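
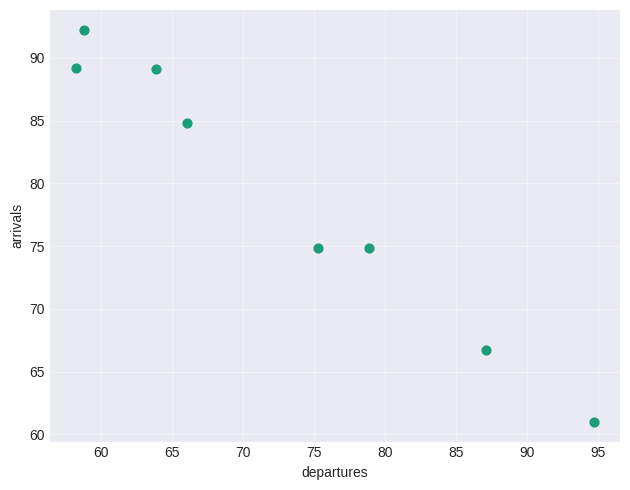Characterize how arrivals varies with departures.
Points are negatively correlated; strong (|r| ≈ 1.0).

negative, strong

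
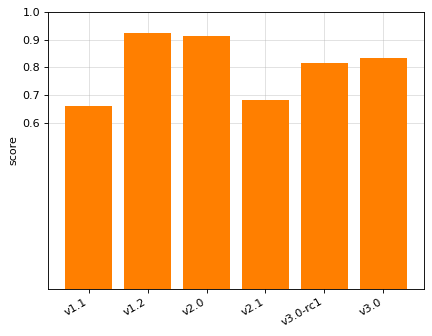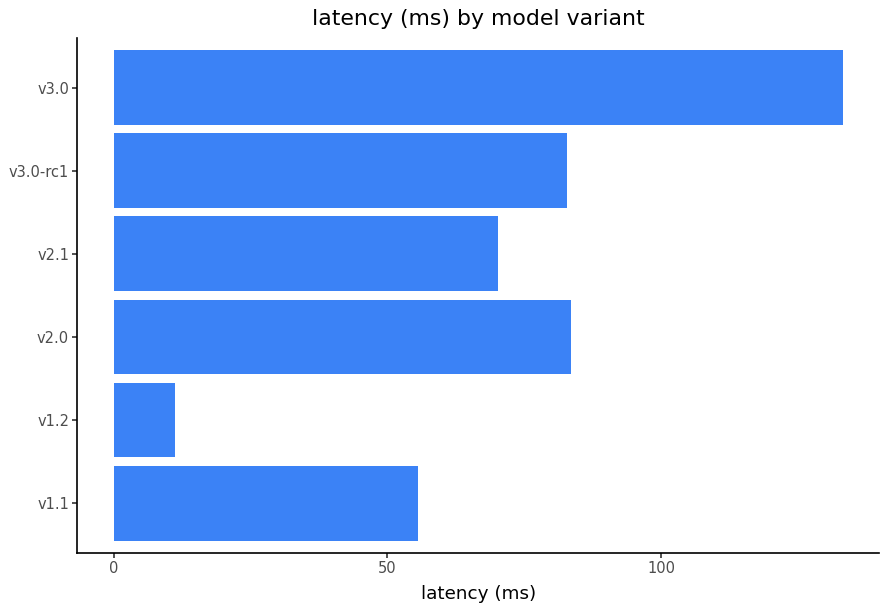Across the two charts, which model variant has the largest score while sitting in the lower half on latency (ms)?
Chart 2 median latency (ms) ≈ 80; below-median model variants: v1.1, v1.2, v2.1. Among those, v1.2 has the highest score (≈ 0.9).

v1.2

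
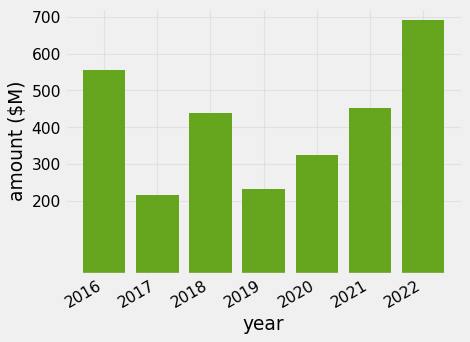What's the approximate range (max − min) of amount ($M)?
≈ 500

Max 2022 ≈ 700, min 2017 ≈ 200; range ≈ 500.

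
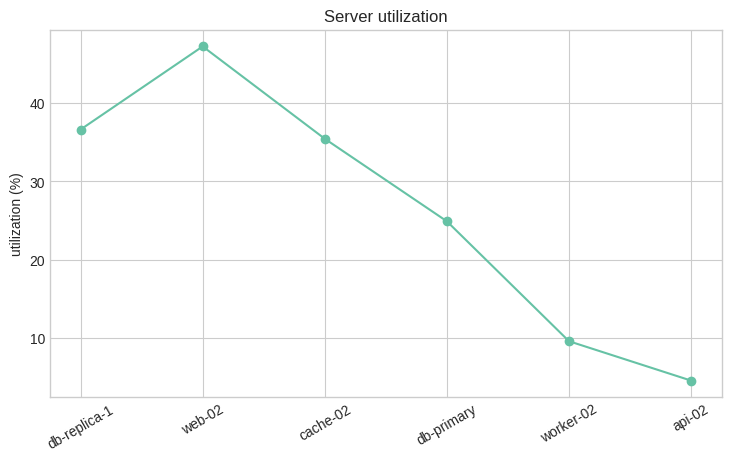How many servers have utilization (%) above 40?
1

Above 40: web-02.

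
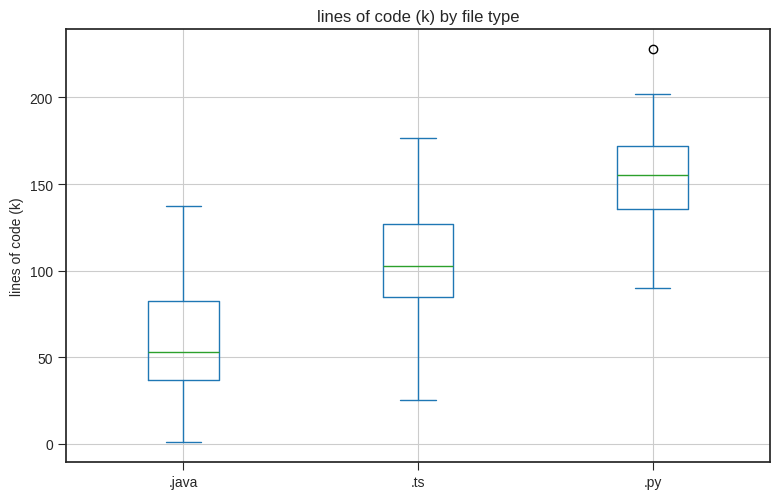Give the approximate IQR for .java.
≈ 40

Q3 ≈ 80, Q1 ≈ 40; IQR ≈ 40.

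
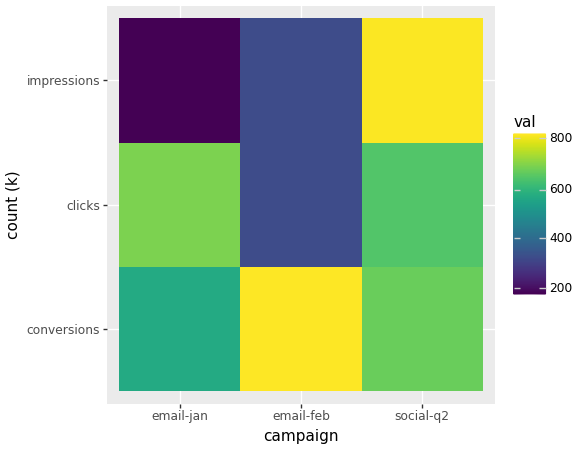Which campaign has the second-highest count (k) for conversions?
social-q2

Top 3 for conversions: email-feb ≈ 800, social-q2 ≈ 700, email-jan ≈ 600.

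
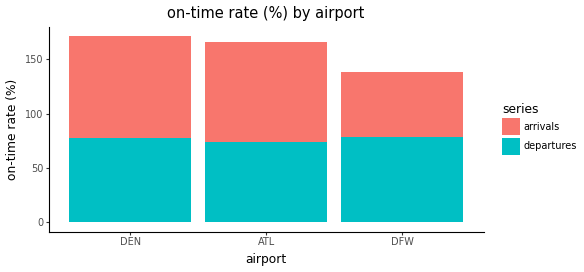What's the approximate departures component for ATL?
departures top ≈ 80, bottom ≈ 0; segment ≈ 80.

≈ 80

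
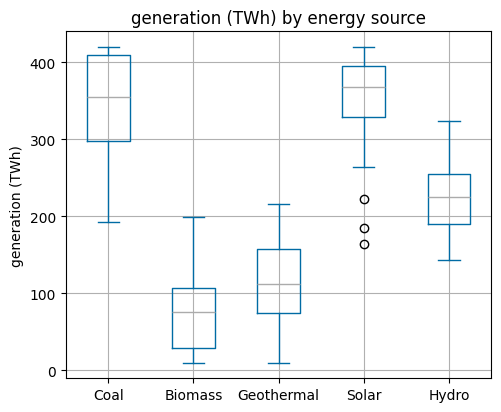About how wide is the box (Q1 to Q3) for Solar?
≈ 75

Q3 ≈ 400, Q1 ≈ 325; IQR ≈ 75.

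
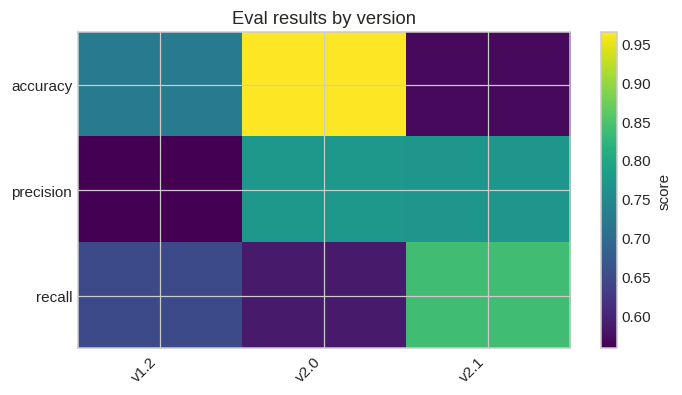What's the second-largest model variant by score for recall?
Top 3 for recall: v2.1 ≈ 0.85, v1.2 ≈ 0.65, v2.0 ≈ 0.60.

v1.2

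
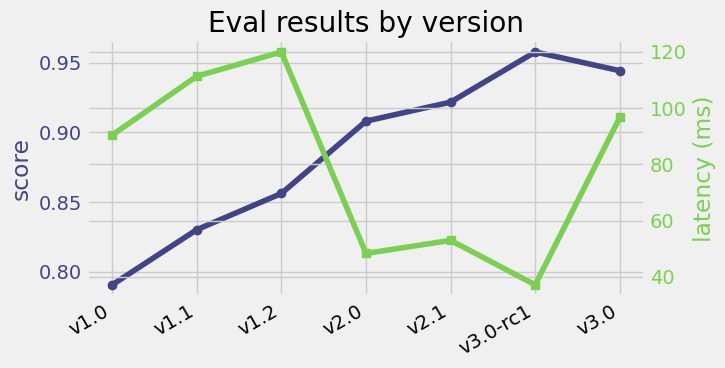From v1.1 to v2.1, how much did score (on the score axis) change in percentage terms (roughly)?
≈ +9.5%

v1.1 ≈ 0.84, v2.1 ≈ 0.92; (0.92 − 0.84) / 0.84 ≈ +9.5%.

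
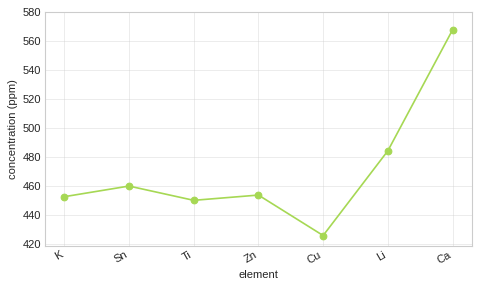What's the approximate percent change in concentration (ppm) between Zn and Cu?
Zn ≈ 460, Cu ≈ 420; (420 − 460) / 460 ≈ -8.7%.

≈ -8.7%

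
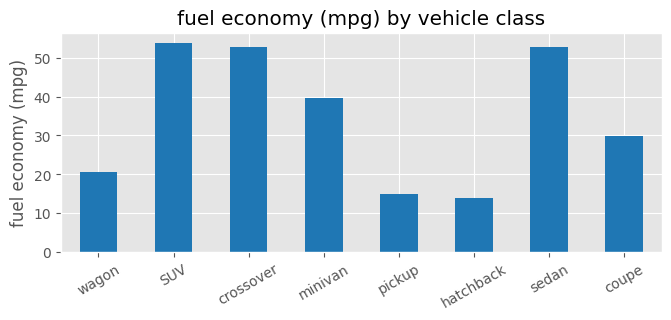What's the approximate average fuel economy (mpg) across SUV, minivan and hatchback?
≈ 37

(55 + 40 + 15) / 3 ≈ 37.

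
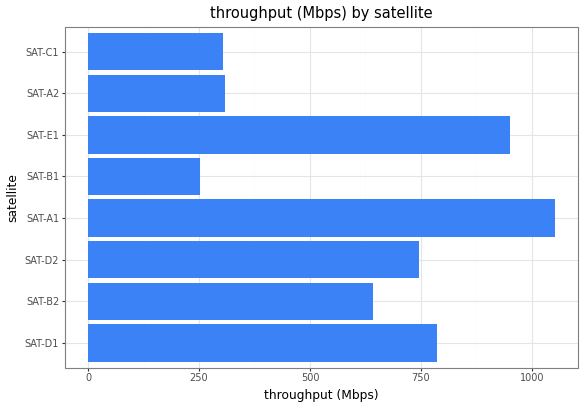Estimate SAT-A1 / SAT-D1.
SAT-A1 ≈ 1100, SAT-D1 ≈ 800; 1100/800 ≈ 1.38.

≈ 1.38×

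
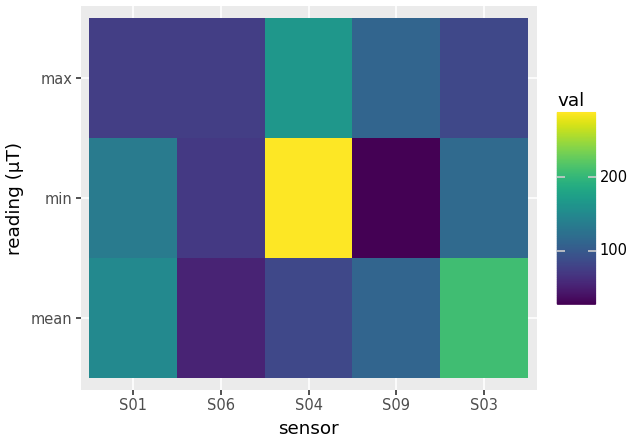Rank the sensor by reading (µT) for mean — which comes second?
Top 3 for mean: S03 ≈ 200, S01 ≈ 150, S09 ≈ 100.

S01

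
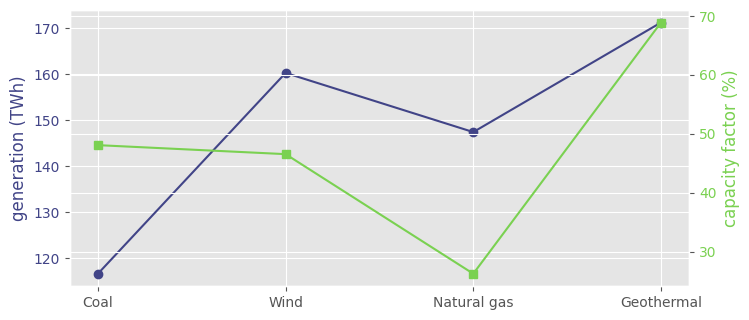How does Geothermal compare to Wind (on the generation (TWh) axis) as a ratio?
Geothermal ≈ 170, Wind ≈ 160; 170/160 ≈ 1.06.

≈ 1.06×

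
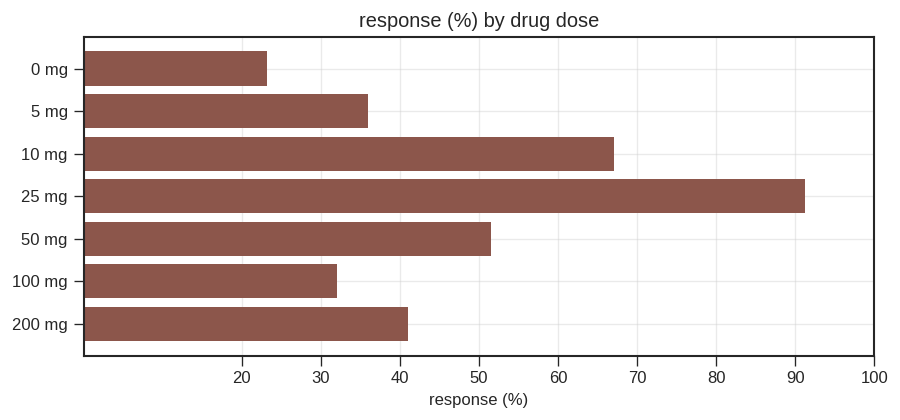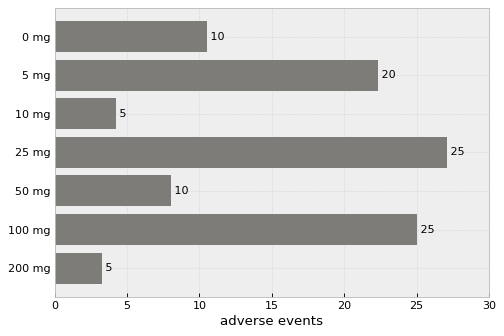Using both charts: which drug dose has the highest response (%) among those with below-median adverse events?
10 mg

Chart 2 median adverse events ≈ 10; below-median drug doses: 10 mg, 50 mg, 200 mg. Among those, 10 mg has the highest response (%) (≈ 70).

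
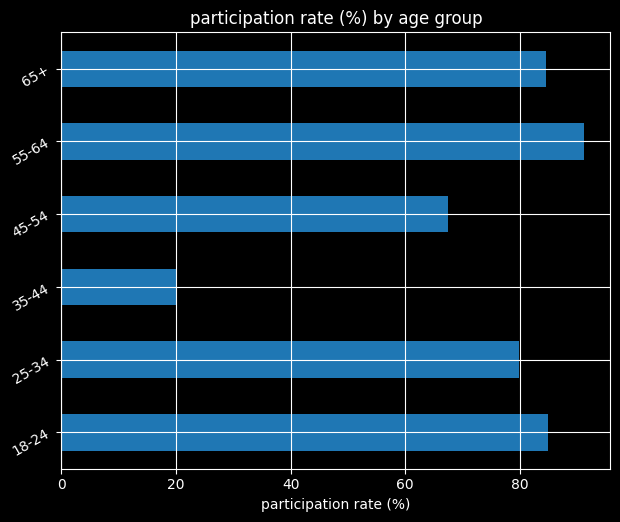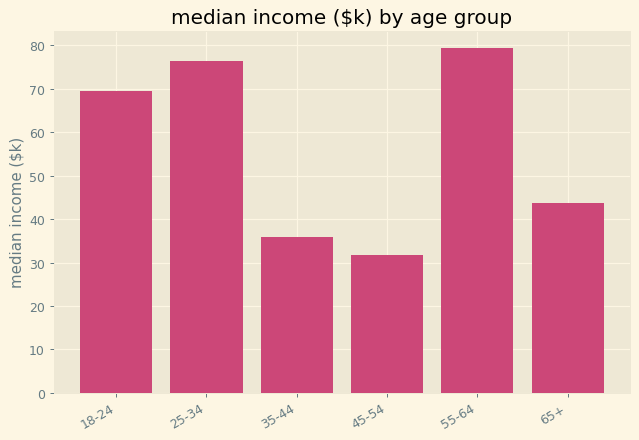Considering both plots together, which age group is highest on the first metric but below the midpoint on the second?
Chart 2 median median income ($k) ≈ 60; below-median age groups: 35-44, 45-54, 65+. Among those, 65+ has the highest participation rate (%) (≈ 80).

65+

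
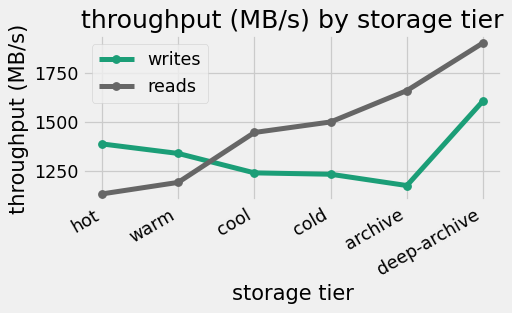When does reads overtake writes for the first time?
warm: reads ≈ 1200 vs writes ≈ 1300 (not yet); cool: reads ≈ 1400 vs writes ≈ 1200 (first crossover).

cool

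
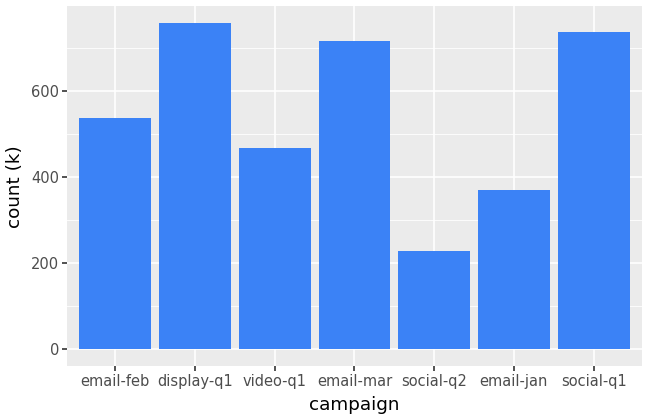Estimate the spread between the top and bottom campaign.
≈ 600

Max display-q1 ≈ 800, min social-q2 ≈ 200; range ≈ 600.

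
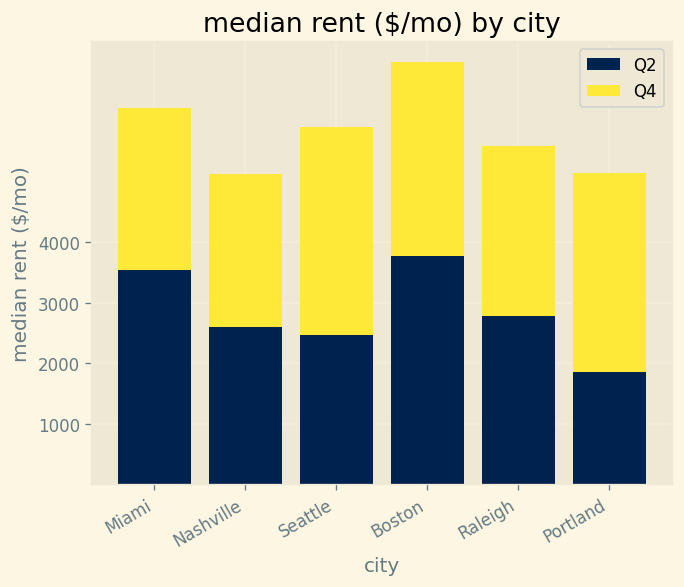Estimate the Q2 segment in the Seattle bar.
Q2 top ≈ 2000, bottom ≈ 0; segment ≈ 2000.

≈ 2000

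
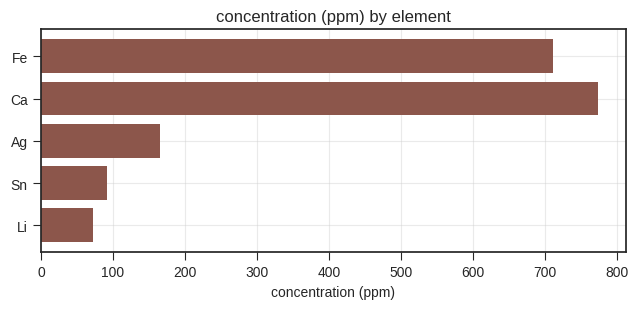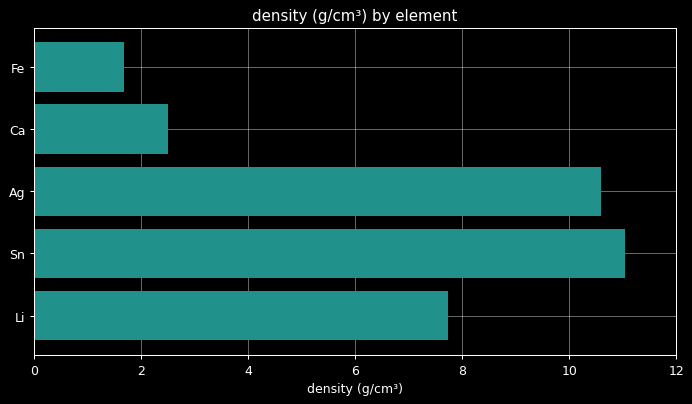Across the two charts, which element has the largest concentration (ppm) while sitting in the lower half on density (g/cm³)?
Ca

Chart 2 median density (g/cm³) ≈ 8; below-median elements: Fe, Ca. Among those, Ca has the highest concentration (ppm) (≈ 800).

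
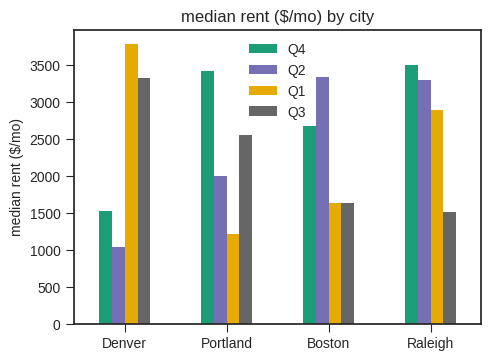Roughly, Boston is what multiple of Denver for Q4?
Boston ≈ 2500, Denver ≈ 1500; 2500/1500 ≈ 1.67.

≈ 1.67×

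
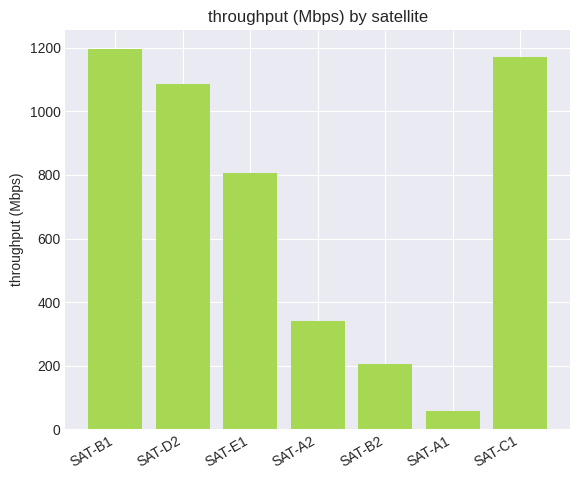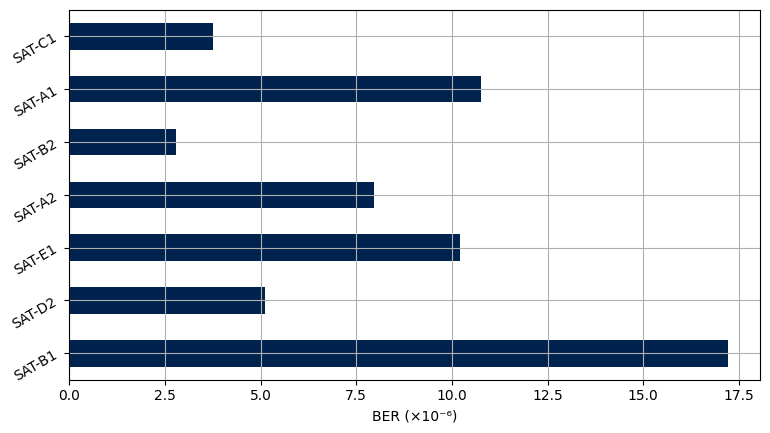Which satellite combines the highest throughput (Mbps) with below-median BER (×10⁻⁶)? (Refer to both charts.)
Chart 2 median BER (×10⁻⁶) ≈ 8; below-median satellites: SAT-D2, SAT-B2, SAT-C1. Among those, SAT-C1 has the highest throughput (Mbps) (≈ 1200).

SAT-C1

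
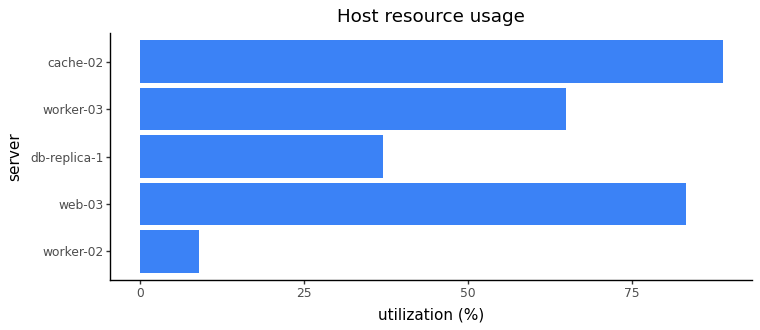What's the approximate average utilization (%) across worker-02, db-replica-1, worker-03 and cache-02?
≈ 50

(10 + 40 + 60 + 90) / 4 ≈ 50.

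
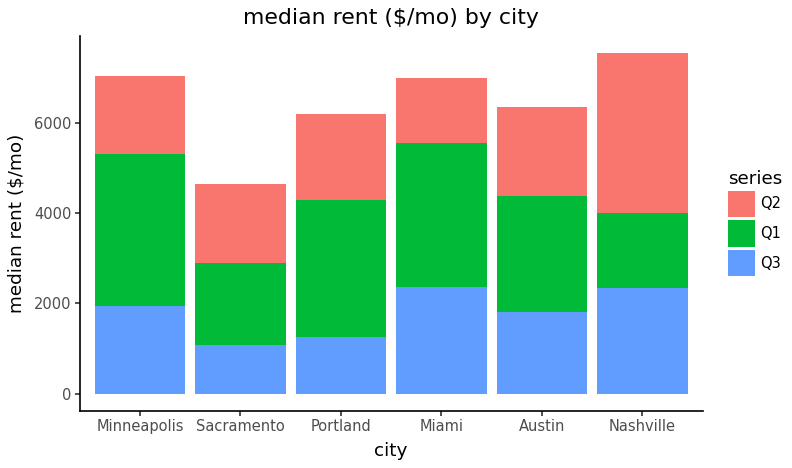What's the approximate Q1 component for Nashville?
≈ 2000

Q1 top ≈ 4000, bottom ≈ 2000; segment ≈ 2000.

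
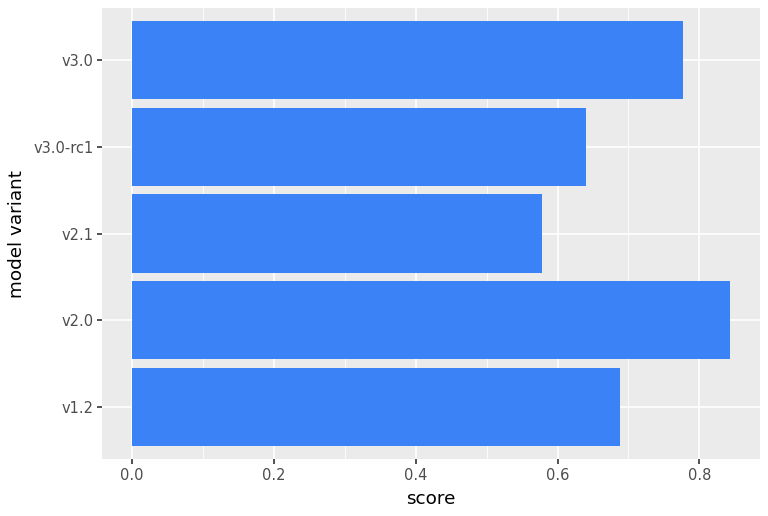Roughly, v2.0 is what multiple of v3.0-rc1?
v2.0 ≈ 0.8, v3.0-rc1 ≈ 0.6; 0.8/0.6 ≈ 1.33.

≈ 1.33×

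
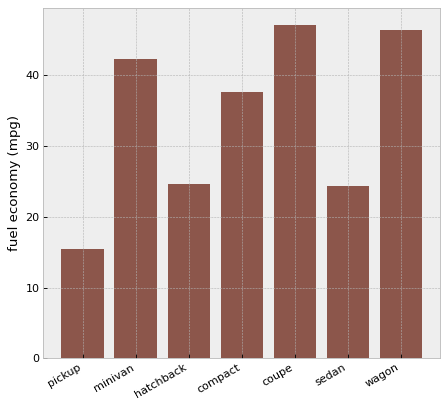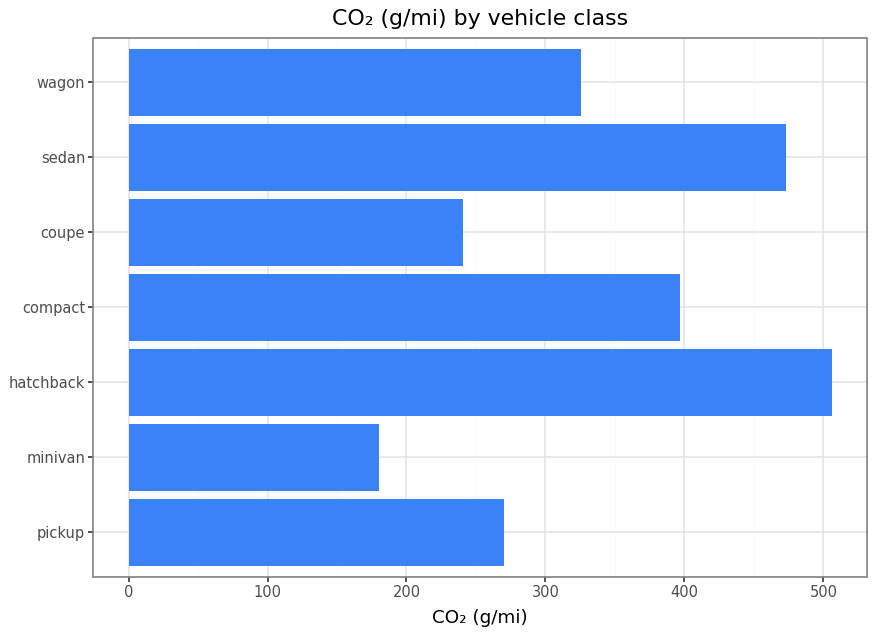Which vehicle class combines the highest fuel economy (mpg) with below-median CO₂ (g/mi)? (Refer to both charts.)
coupe

Chart 2 median CO₂ (g/mi) ≈ 350; below-median vehicle classes: pickup, minivan, coupe. Among those, coupe has the highest fuel economy (mpg) (≈ 45).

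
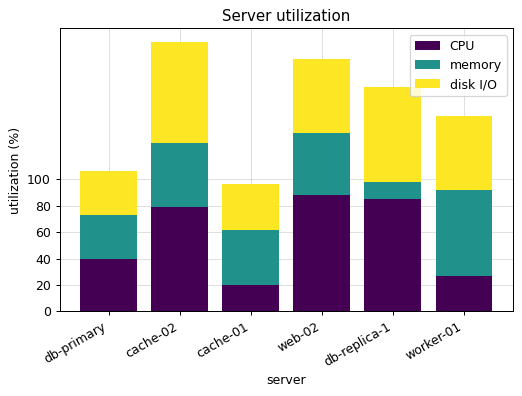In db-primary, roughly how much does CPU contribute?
CPU top ≈ 40, bottom ≈ 0; segment ≈ 40.

≈ 40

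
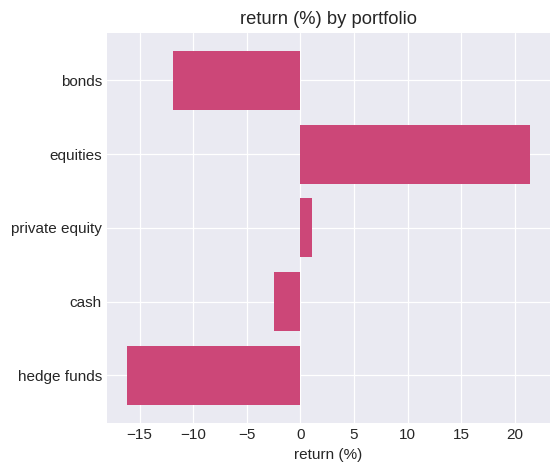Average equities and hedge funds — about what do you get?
(20 + -15) / 2 ≈ 2.

≈ 2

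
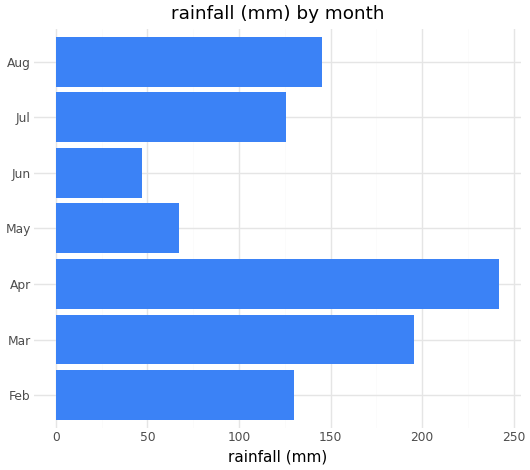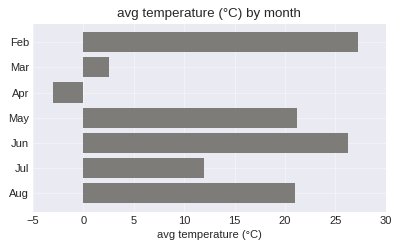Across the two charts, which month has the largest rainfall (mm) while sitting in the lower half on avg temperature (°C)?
Chart 2 median avg temperature (°C) ≈ 20; below-median months: Mar, Apr, Jul. Among those, Apr has the highest rainfall (mm) (≈ 250).

Apr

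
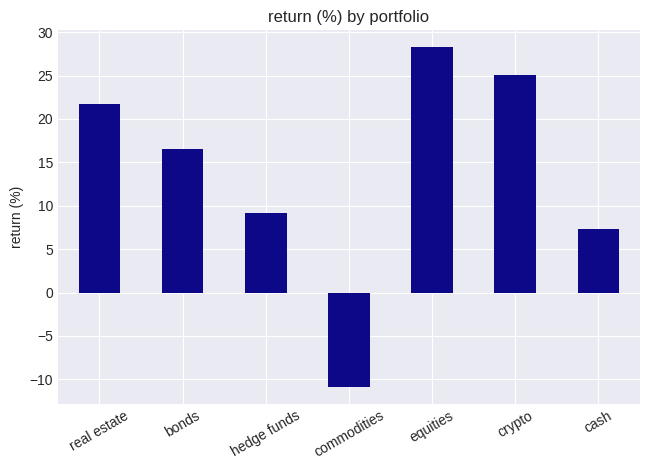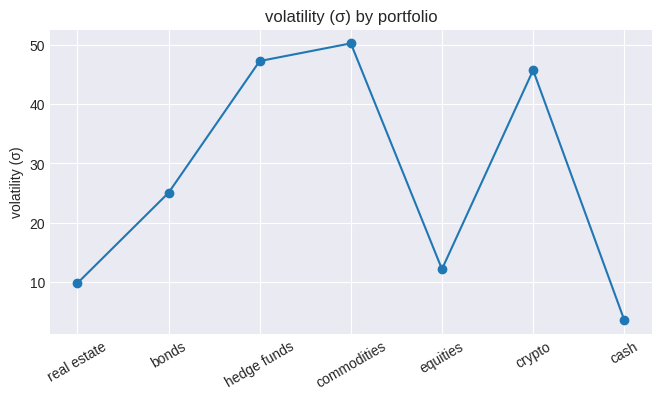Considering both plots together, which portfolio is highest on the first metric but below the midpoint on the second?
equities

Chart 2 median volatility (σ) ≈ 25; below-median portfolios: real estate, equities, cash. Among those, equities has the highest return (%) (≈ 30).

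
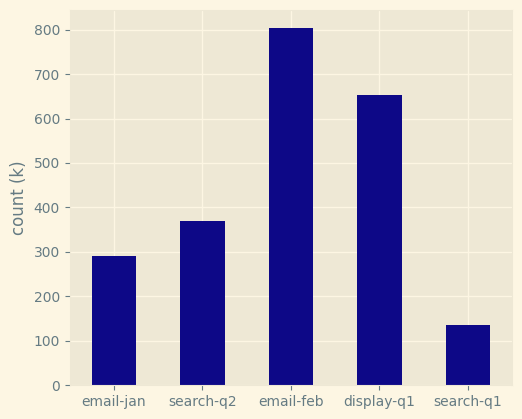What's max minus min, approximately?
≈ 700

Max email-feb ≈ 800, min search-q1 ≈ 100; range ≈ 700.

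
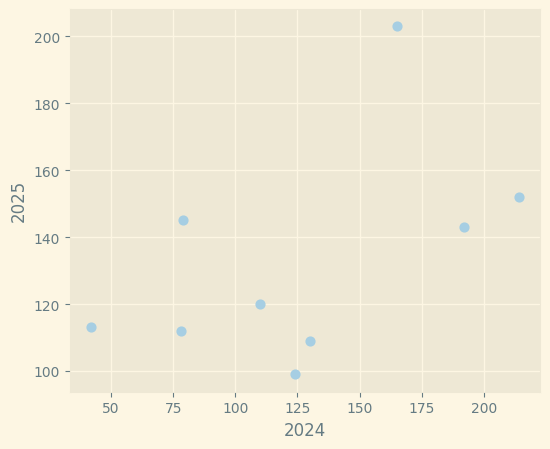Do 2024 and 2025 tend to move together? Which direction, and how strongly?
positive, moderate

Points are positively correlated; moderate (|r| ≈ 0.5).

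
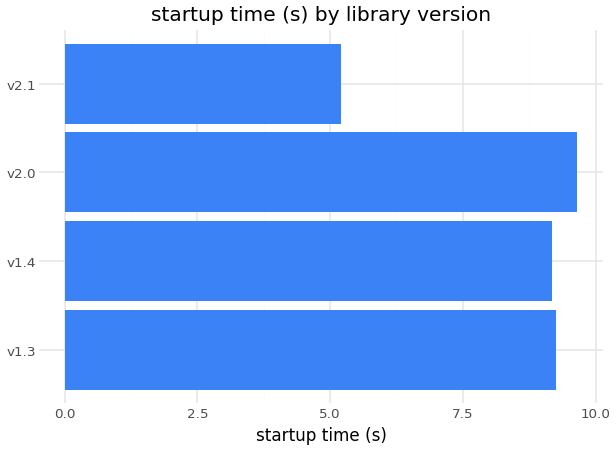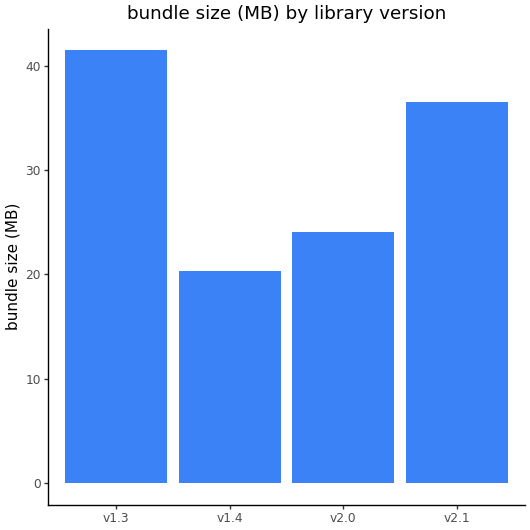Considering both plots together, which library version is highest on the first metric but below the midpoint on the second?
Chart 2 median bundle size (MB) ≈ 30; below-median library versions: v1.4, v2.0. Among those, v2.0 has the highest startup time (s) (≈ 10).

v2.0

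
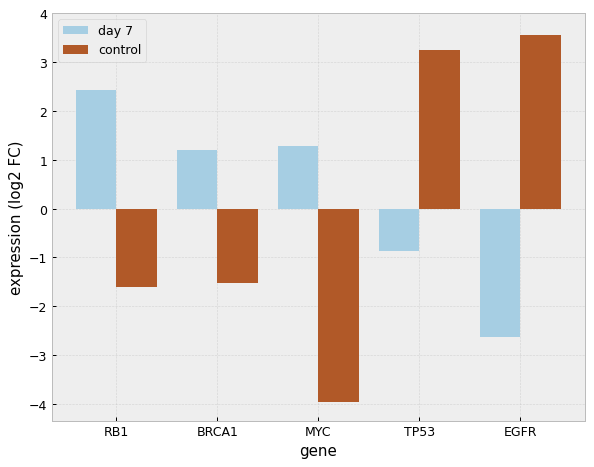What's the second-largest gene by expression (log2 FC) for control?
Top 3 for control: EGFR ≈ 4, TP53 ≈ 3, BRCA1 ≈ -2.

TP53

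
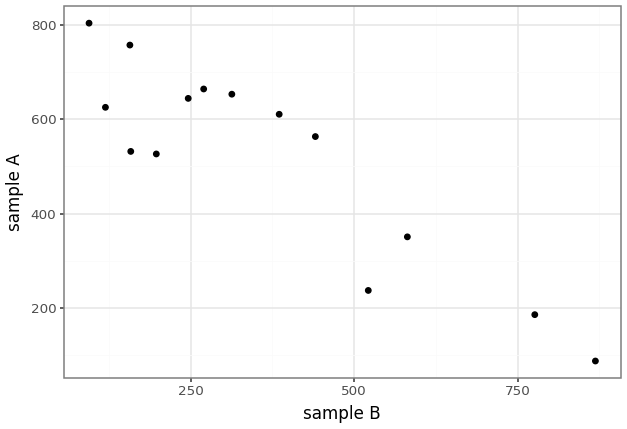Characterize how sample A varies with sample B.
Points are negatively correlated; strong (|r| ≈ 0.9).

negative, strong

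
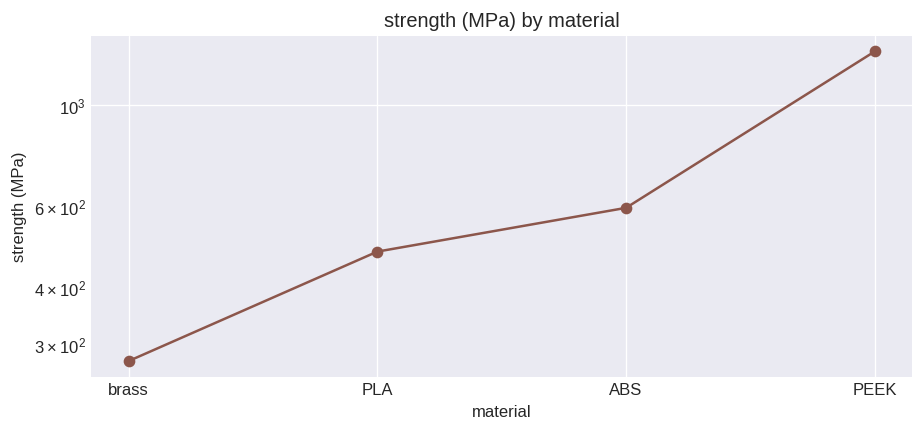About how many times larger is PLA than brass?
≈ 1.67×

PLA ≈ 500, brass ≈ 300; 500/300 ≈ 1.67.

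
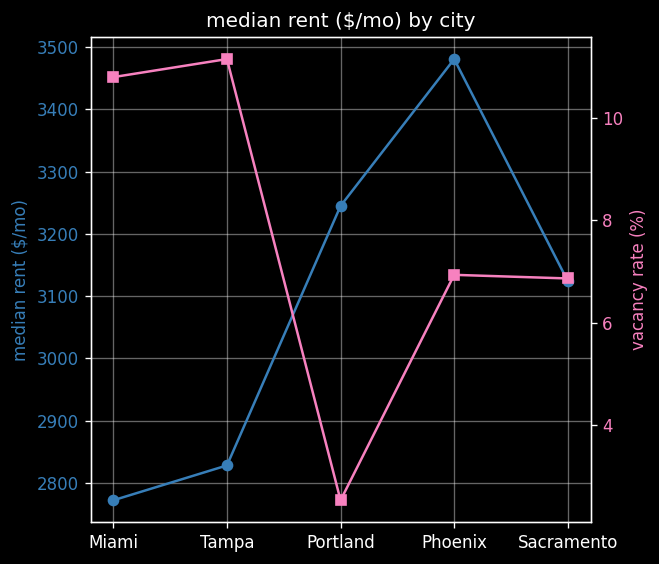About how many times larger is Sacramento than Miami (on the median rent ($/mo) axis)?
≈ 1.11×

Sacramento ≈ 3100, Miami ≈ 2800; 3100/2800 ≈ 1.11.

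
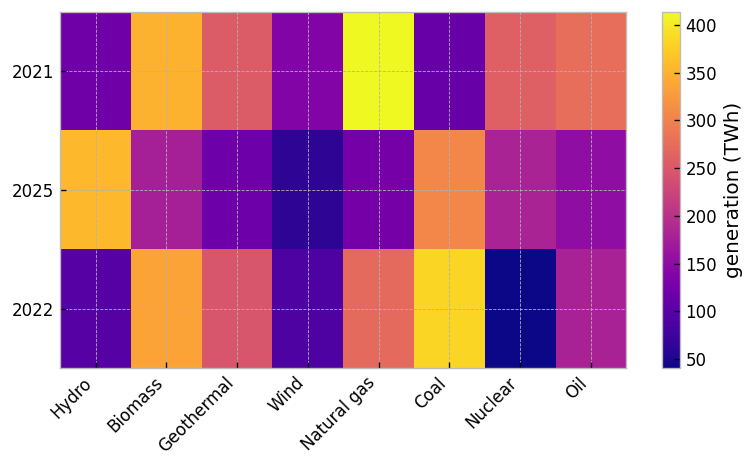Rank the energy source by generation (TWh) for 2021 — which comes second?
Top 3 for 2021: Natural gas ≈ 400, Biomass ≈ 350, Oil ≈ 300.

Biomass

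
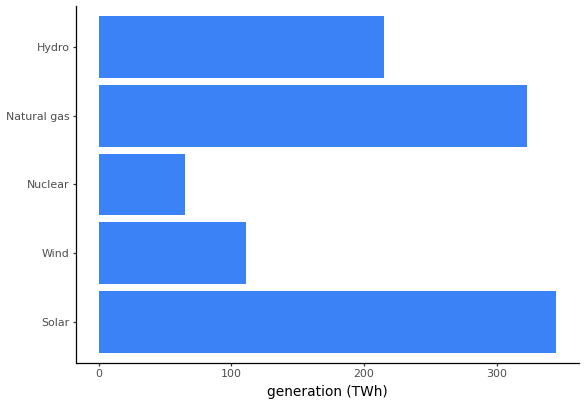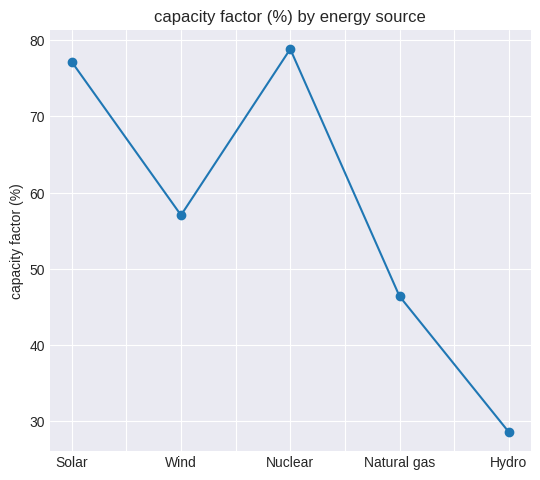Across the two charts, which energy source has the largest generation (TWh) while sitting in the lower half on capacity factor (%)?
Natural gas

Chart 2 median capacity factor (%) ≈ 60; below-median energy sources: Natural gas, Hydro. Among those, Natural gas has the highest generation (TWh) (≈ 300).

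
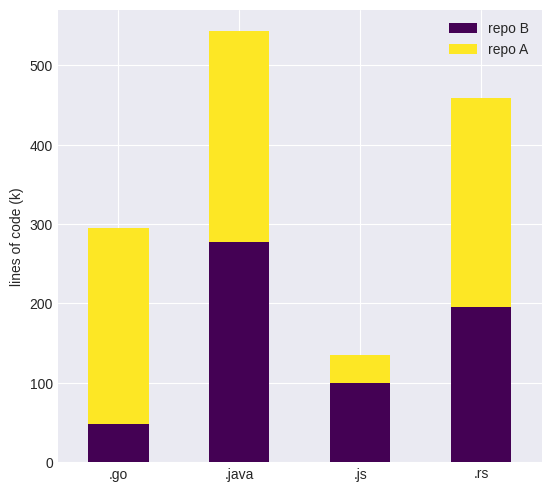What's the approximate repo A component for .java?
repo A top ≈ 550, bottom ≈ 300; segment ≈ 250.

≈ 250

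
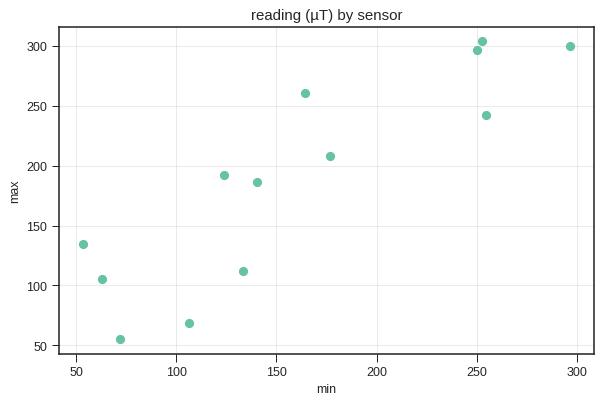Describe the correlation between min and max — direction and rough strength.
positive, strong

Points are positively correlated; strong (|r| ≈ 0.9).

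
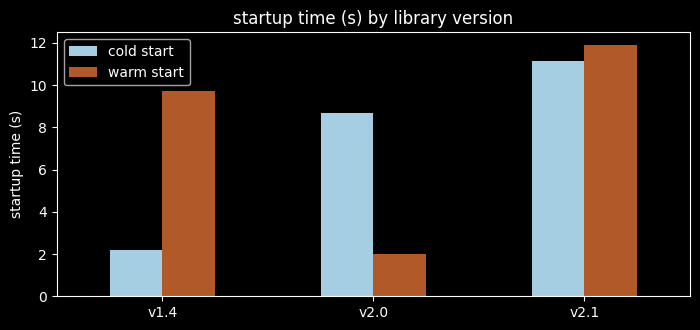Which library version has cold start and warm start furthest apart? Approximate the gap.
v1.4, ≈ 8 s

v1.4: cold start ≈ 2, warm start ≈ 10 → gap ≈ 8. Next-largest (v2.0) is only ≈ 7.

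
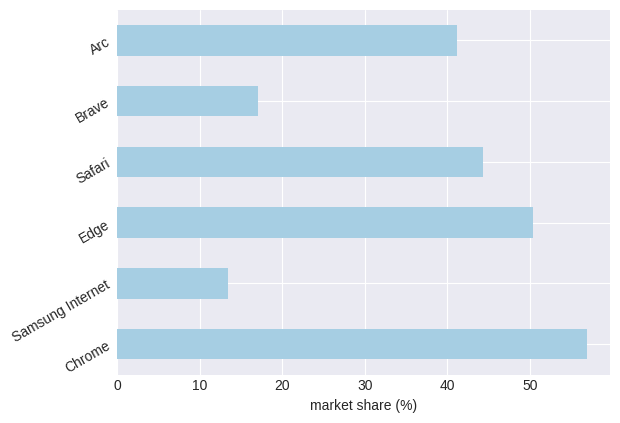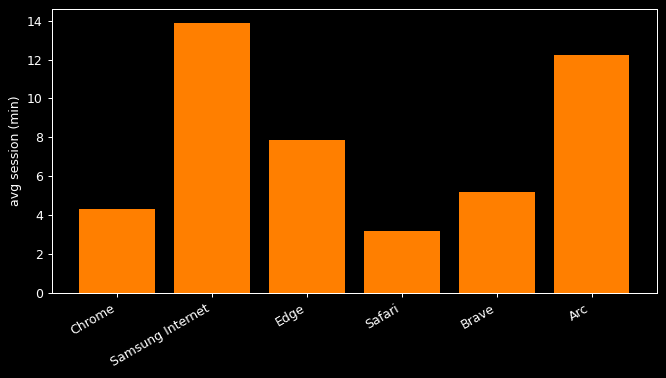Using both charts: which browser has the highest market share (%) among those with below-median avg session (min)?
Chart 2 median avg session (min) ≈ 6; below-median browsers: Chrome, Safari, Brave. Among those, Chrome has the highest market share (%) (≈ 60).

Chrome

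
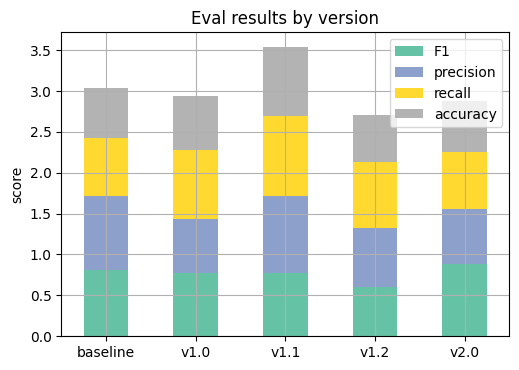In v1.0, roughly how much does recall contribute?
≈ 1.0

recall top ≈ 2.5, bottom ≈ 1.5; segment ≈ 1.0.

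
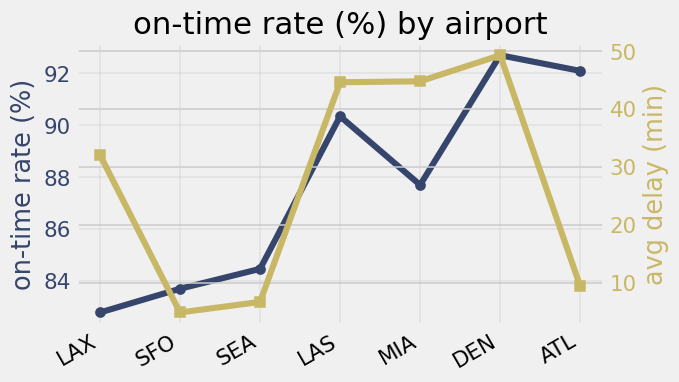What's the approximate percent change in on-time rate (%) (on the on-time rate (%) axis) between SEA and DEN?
≈ +10.7%

SEA ≈ 84, DEN ≈ 93; (93 − 84) / 84 ≈ +10.7%.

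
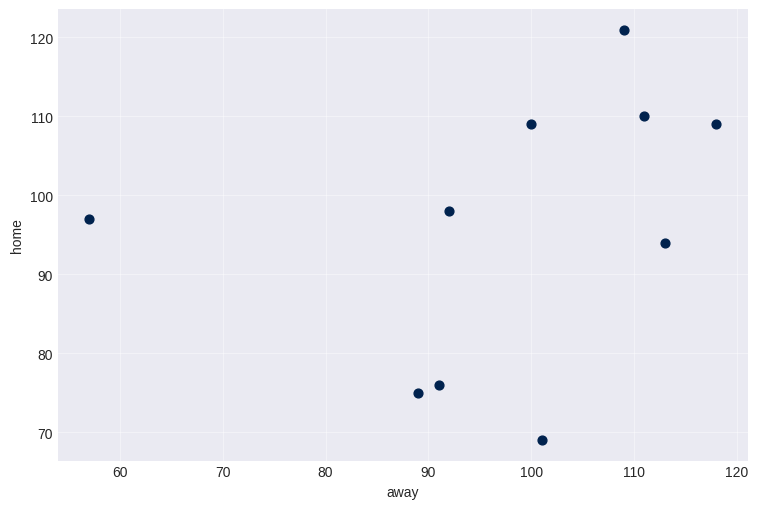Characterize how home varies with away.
positive, weak

Points are positively correlated; weak (|r| ≈ 0.3).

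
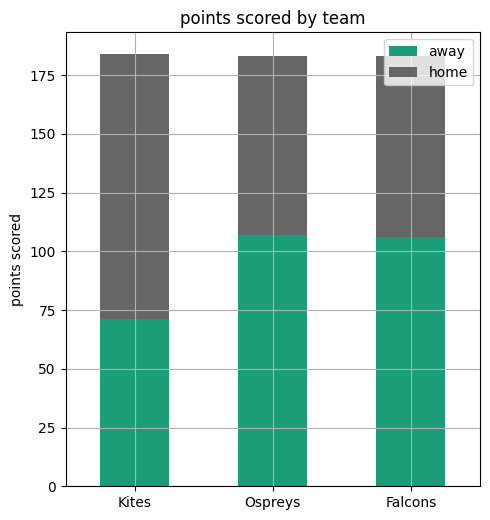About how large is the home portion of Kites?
home top ≈ 180, bottom ≈ 80; segment ≈ 100.

≈ 100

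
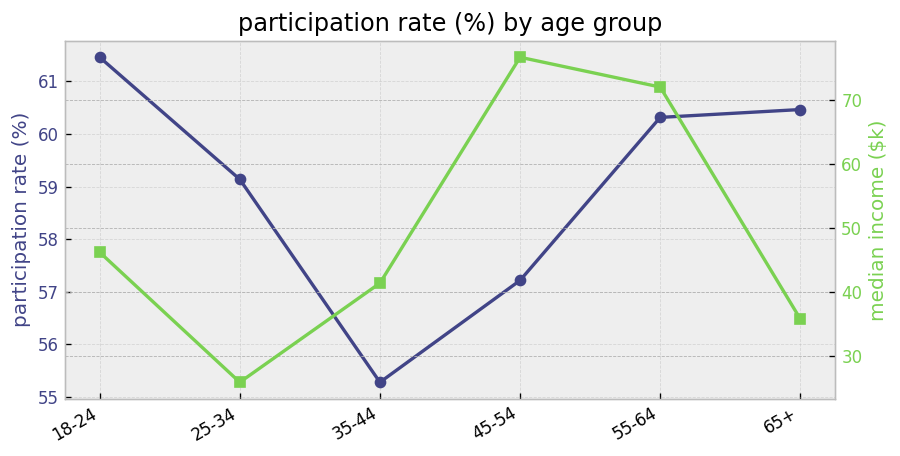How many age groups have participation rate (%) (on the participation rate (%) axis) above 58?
Above 58: 18-24, 25-34, 55-64, 65+.

4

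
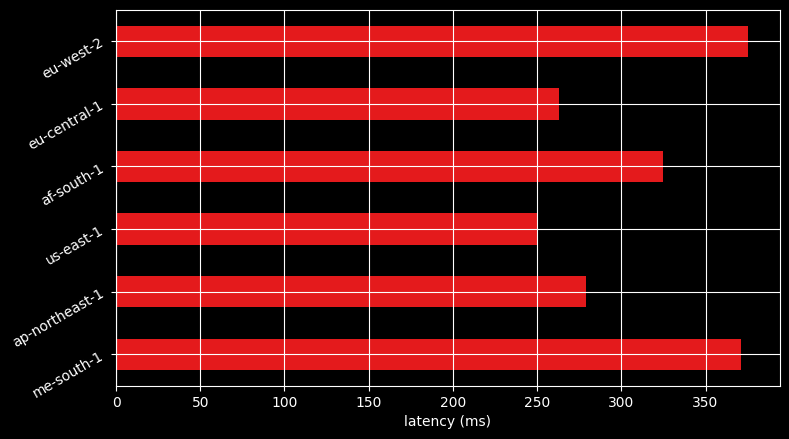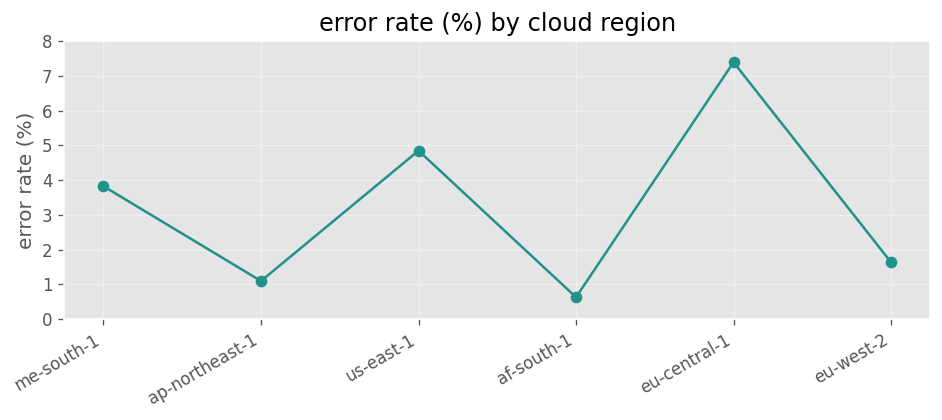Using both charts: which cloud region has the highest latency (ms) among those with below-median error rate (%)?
Chart 2 median error rate (%) ≈ 3; below-median cloud regions: ap-northeast-1, af-south-1, eu-west-2. Among those, eu-west-2 has the highest latency (ms) (≈ 400).

eu-west-2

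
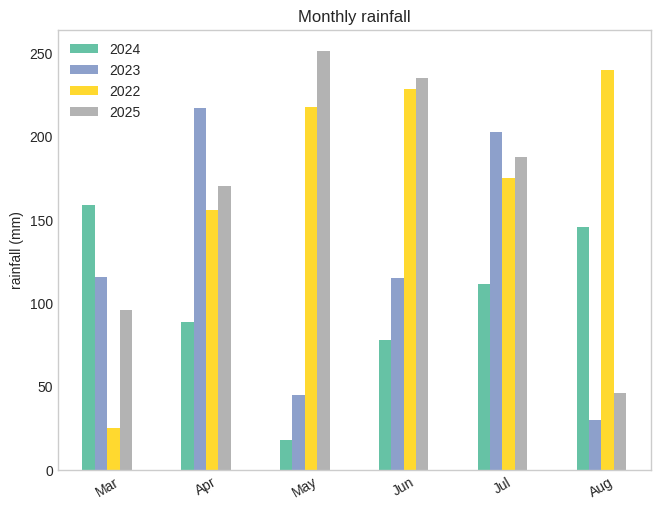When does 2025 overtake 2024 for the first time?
Apr

Mar: 2025 ≈ 100 vs 2024 ≈ 150 (not yet); Apr: 2025 ≈ 175 vs 2024 ≈ 100 (first crossover).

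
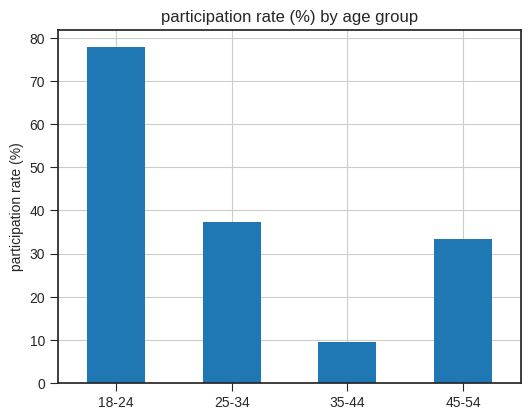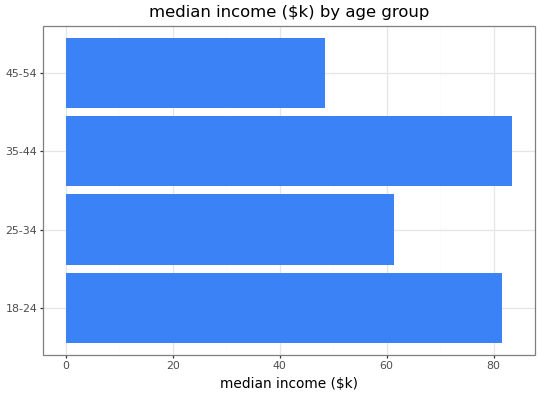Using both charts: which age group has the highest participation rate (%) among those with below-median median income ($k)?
Chart 2 median median income ($k) ≈ 70; below-median age groups: 25-34, 45-54. Among those, 25-34 has the highest participation rate (%) (≈ 40).

25-34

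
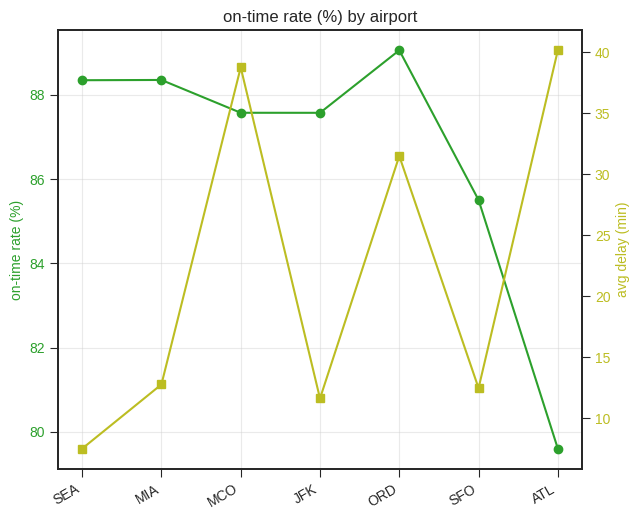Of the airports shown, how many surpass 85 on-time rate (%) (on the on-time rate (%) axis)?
6

Above 85: SEA, MIA, MCO, JFK, ORD, SFO.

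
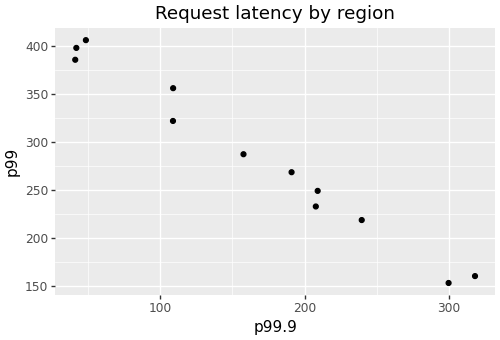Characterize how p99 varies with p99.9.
Points are negatively correlated; strong (|r| ≈ 1.0).

negative, strong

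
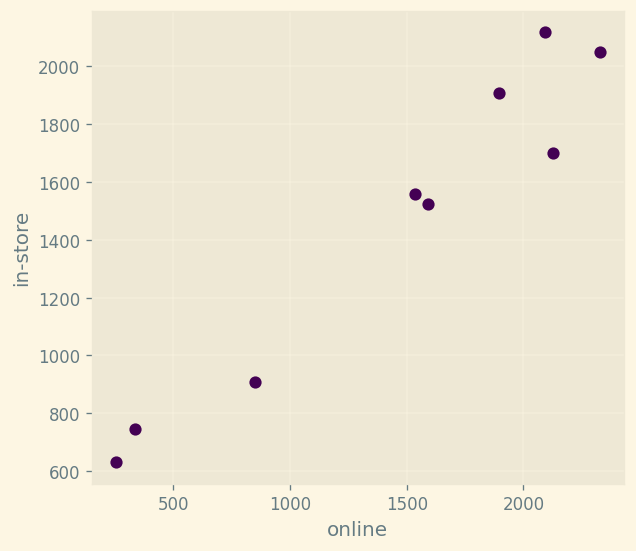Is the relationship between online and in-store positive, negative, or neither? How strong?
positive, strong

Points are positively correlated; strong (|r| ≈ 1.0).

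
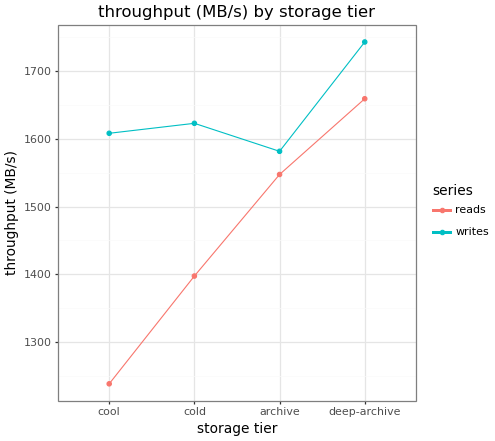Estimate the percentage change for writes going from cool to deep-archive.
≈ +9.4%

cool ≈ 1600, deep-archive ≈ 1750; (1750 − 1600) / 1600 ≈ +9.4%.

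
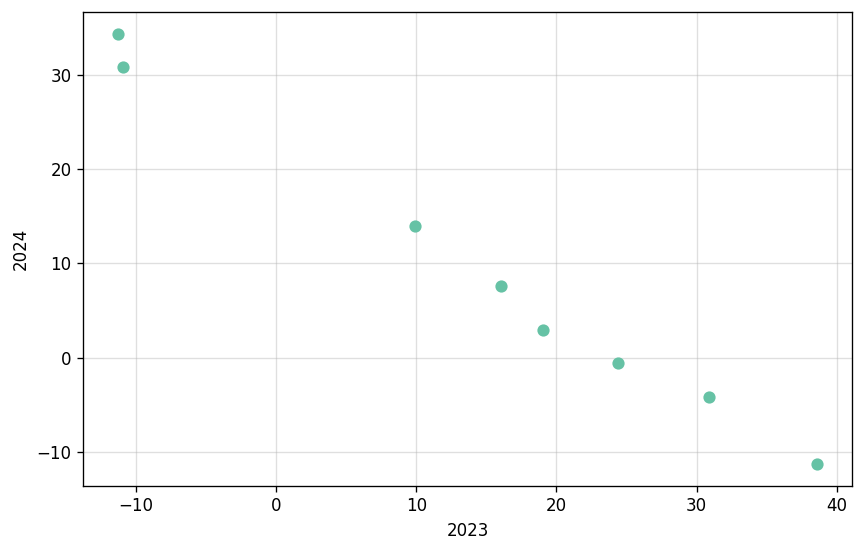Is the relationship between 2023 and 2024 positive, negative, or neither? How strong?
negative, strong

Points are negatively correlated; strong (|r| ≈ 1.0).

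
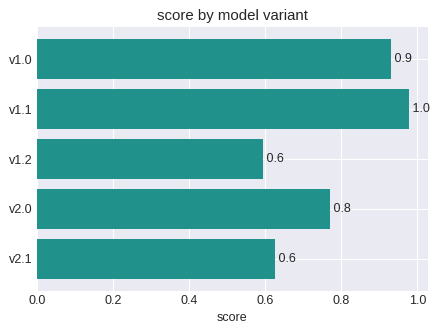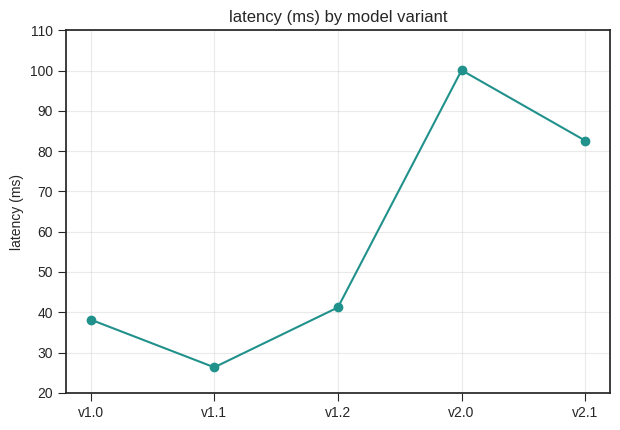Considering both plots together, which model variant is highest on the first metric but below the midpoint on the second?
Chart 2 median latency (ms) ≈ 40; below-median model variants: v1.0, v1.1. Among those, v1.1 has the highest score (≈ 1).

v1.1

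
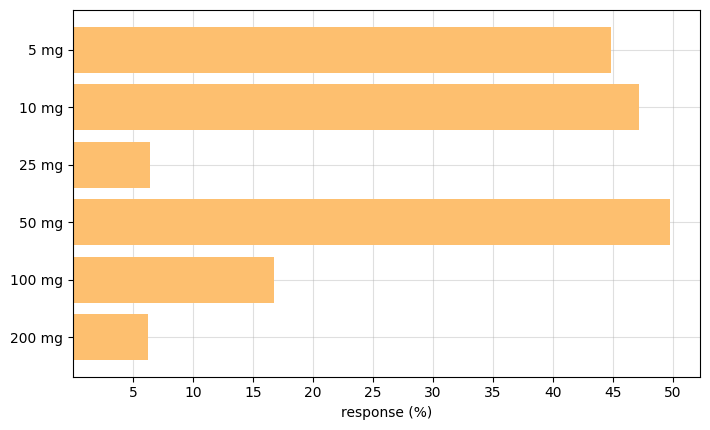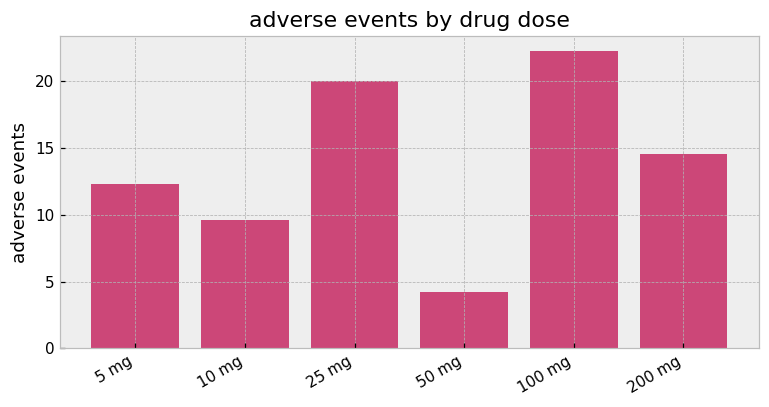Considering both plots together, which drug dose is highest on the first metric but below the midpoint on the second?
Chart 2 median adverse events ≈ 15; below-median drug doses: 5 mg, 10 mg, 50 mg. Among those, 50 mg has the highest response (%) (≈ 50).

50 mg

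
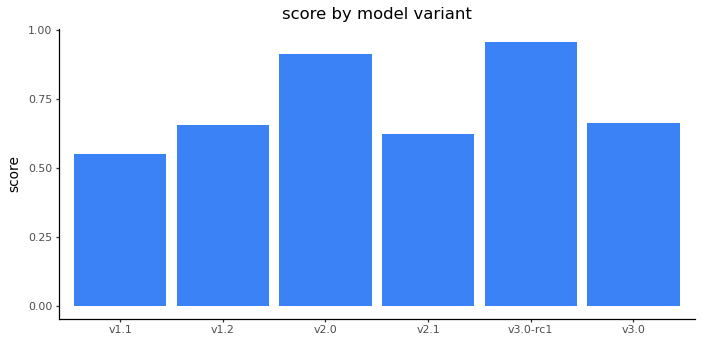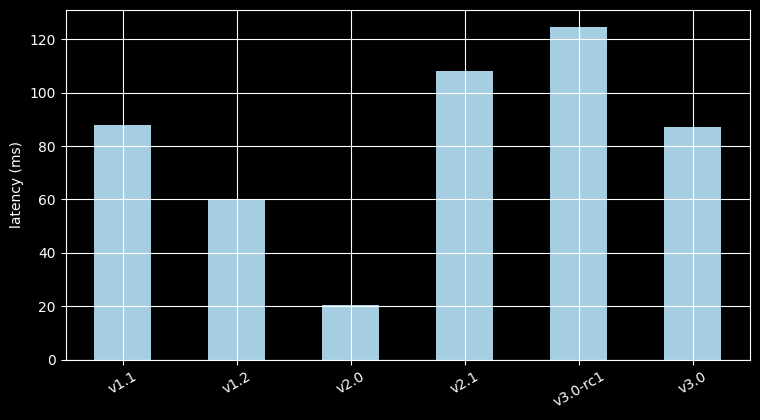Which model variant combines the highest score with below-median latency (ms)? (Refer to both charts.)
Chart 2 median latency (ms) ≈ 80; below-median model variants: v1.2, v2.0, v3.0. Among those, v2.0 has the highest score (≈ 0.9).

v2.0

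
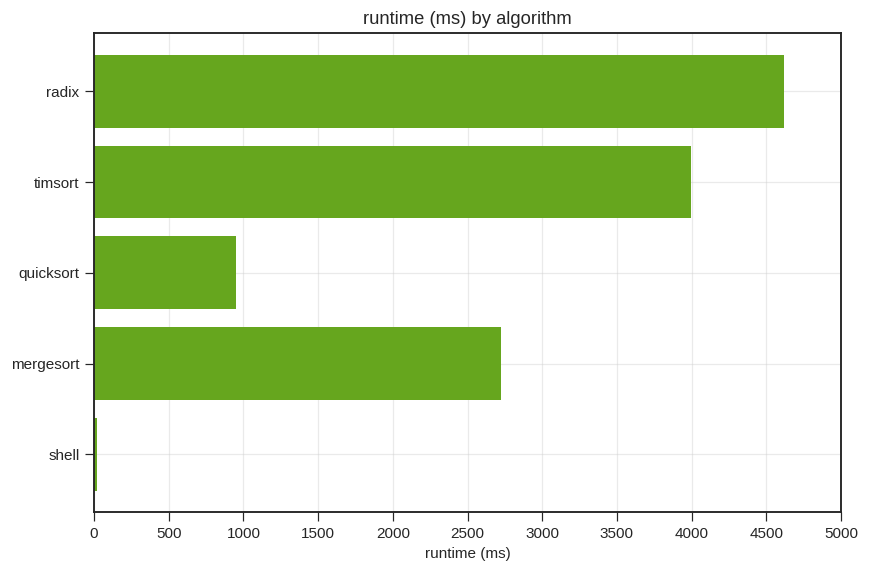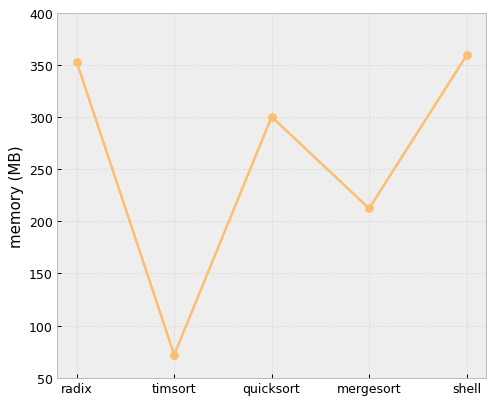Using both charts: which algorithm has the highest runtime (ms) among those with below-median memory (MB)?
Chart 2 median memory (MB) ≈ 300; below-median algorithms: timsort, mergesort. Among those, timsort has the highest runtime (ms) (≈ 4000).

timsort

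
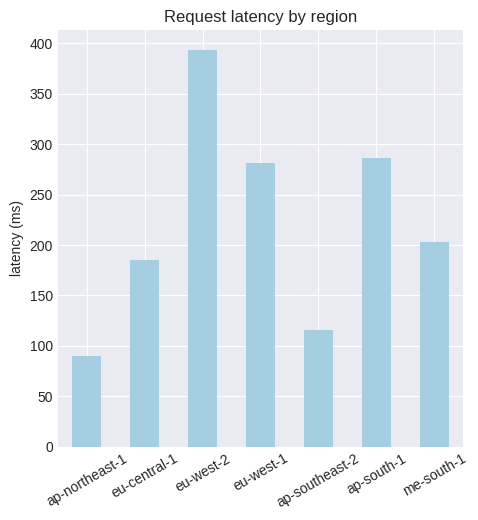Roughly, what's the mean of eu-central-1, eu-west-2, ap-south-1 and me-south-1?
(200 + 400 + 300 + 200) / 4 ≈ 275.

≈ 275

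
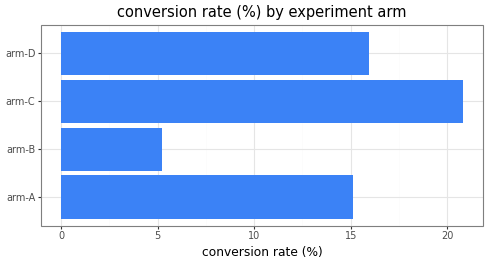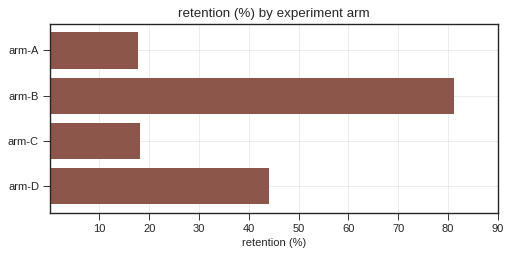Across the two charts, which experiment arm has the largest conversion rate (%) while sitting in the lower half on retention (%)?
Chart 2 median retention (%) ≈ 30; below-median experiment arms: arm-A, arm-C. Among those, arm-C has the highest conversion rate (%) (≈ 20).

arm-C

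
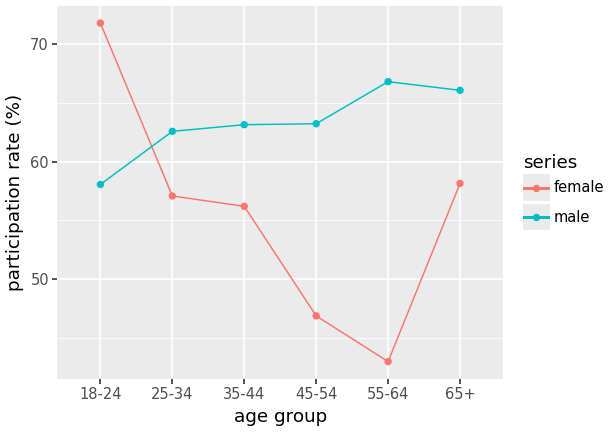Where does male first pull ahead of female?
25-34

18-24: male ≈ 60 vs female ≈ 70 (not yet); 25-34: male ≈ 65 vs female ≈ 55 (first crossover).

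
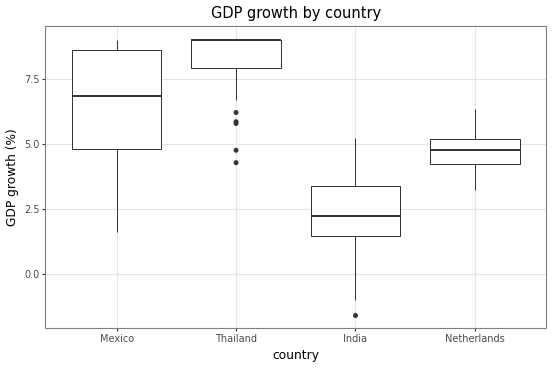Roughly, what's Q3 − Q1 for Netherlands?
Q3 ≈ 5, Q1 ≈ 4; IQR ≈ 1.

≈ 1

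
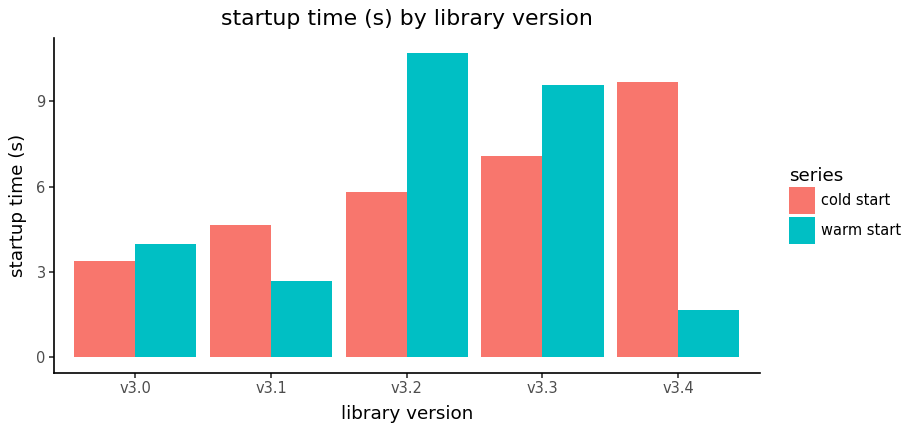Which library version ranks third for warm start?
v3.0

Top 4 for warm start: v3.2 ≈ 11, v3.3 ≈ 10, v3.0 ≈ 4, v3.1 ≈ 3.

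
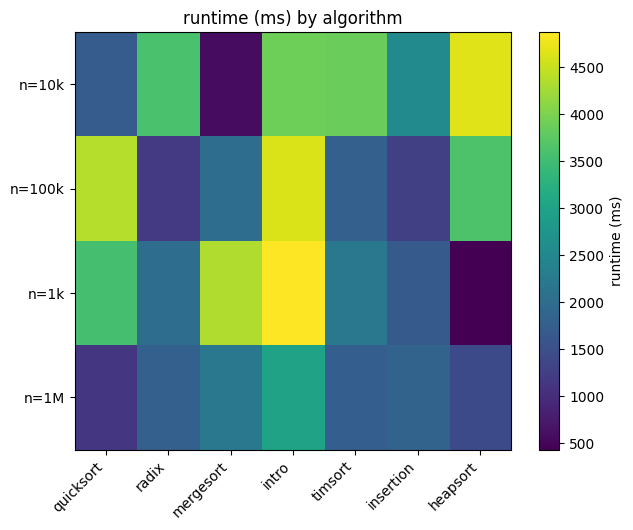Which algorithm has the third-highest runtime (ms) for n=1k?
quicksort

Top 4 for n=1k: intro ≈ 5000, mergesort ≈ 4500, quicksort ≈ 3500, timsort ≈ 2000.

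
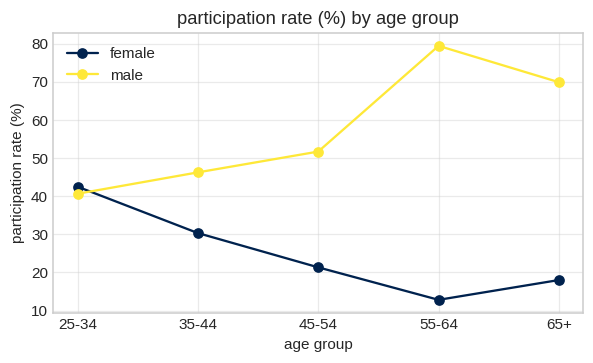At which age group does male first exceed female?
35-44

25-34: male ≈ 40 vs female ≈ 40 (not yet); 35-44: male ≈ 50 vs female ≈ 30 (first crossover).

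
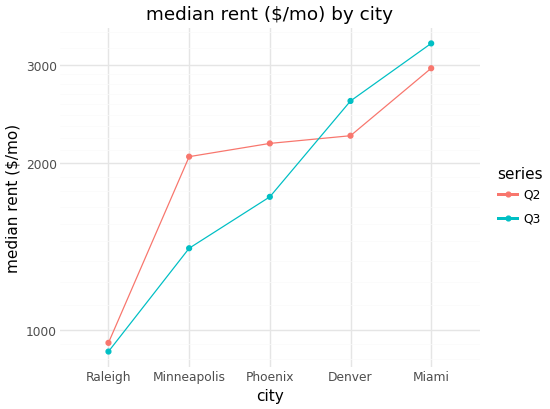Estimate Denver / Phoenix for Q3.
≈ 1.44×

Denver ≈ 2600, Phoenix ≈ 1800; 2600/1800 ≈ 1.44.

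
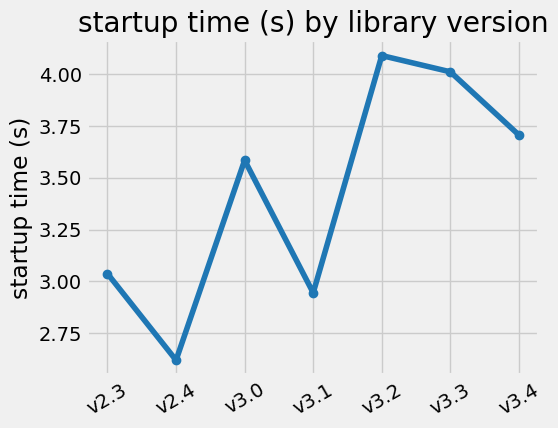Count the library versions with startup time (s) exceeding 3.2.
4

Above 3.2: v3.0, v3.2, v3.3, v3.4.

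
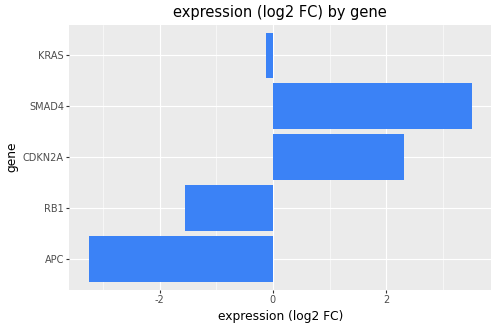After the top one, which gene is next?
Top 3: SMAD4 ≈ 4, CDKN2A ≈ 2, KRAS ≈ 0.

CDKN2A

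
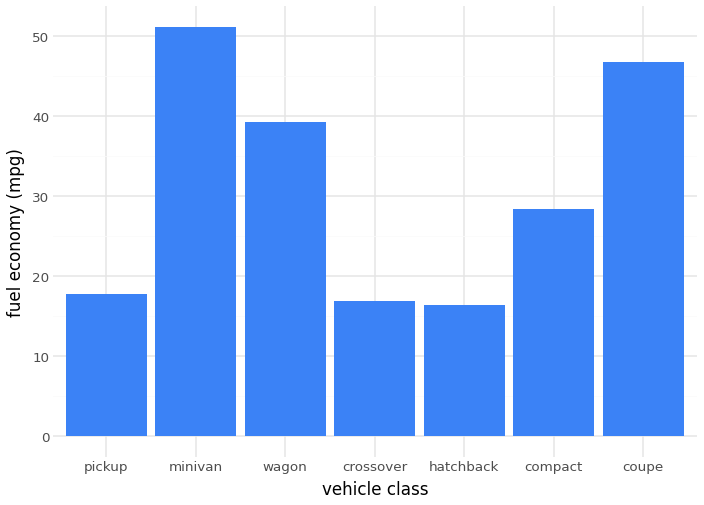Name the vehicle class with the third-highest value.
Top 4: minivan ≈ 50, coupe ≈ 45, wagon ≈ 40, compact ≈ 30.

wagon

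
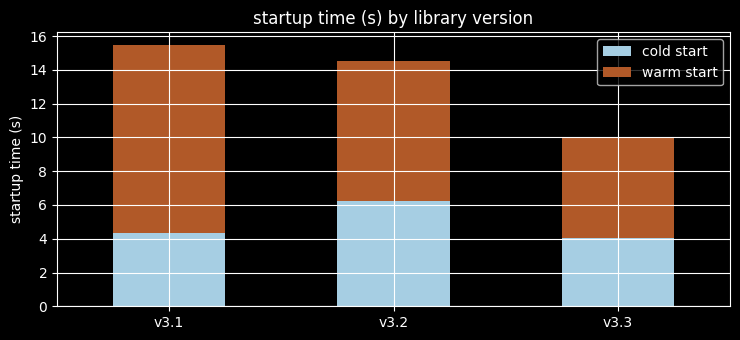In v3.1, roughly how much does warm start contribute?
≈ 12

warm start top ≈ 16, bottom ≈ 4; segment ≈ 12.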